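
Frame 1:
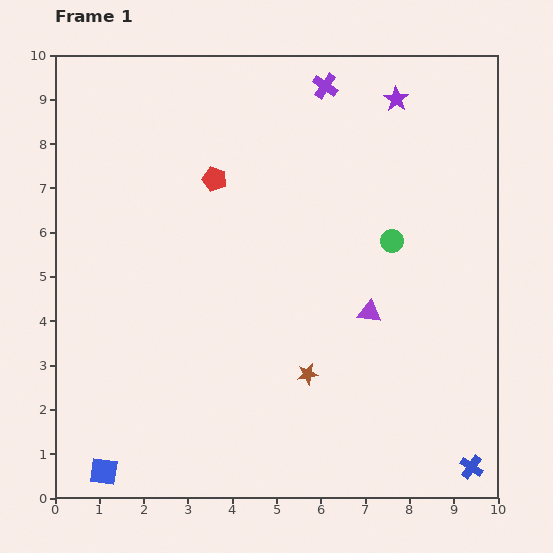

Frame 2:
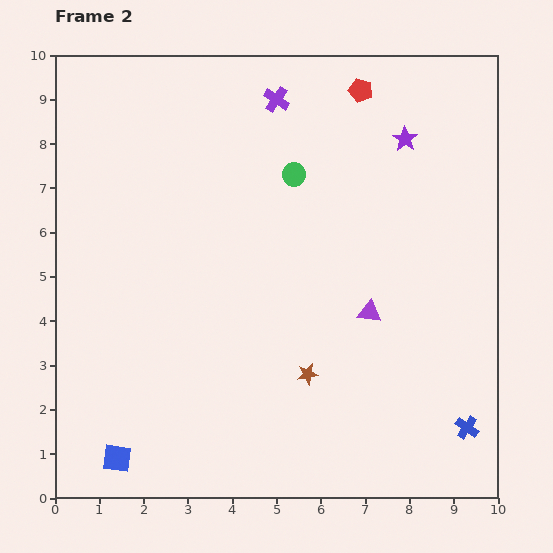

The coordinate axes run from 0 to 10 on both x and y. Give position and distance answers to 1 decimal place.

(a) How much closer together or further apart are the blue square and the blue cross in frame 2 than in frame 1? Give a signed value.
-0.4

Distance in frame 1: 8.3. Distance in frame 2: 7.9.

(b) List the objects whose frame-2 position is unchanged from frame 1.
the purple triangle, the brown star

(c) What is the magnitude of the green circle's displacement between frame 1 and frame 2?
2.7

The green circle moved from (7.6, 5.8) to (5.4, 7.3), a distance of √(2.2² + 1.5²) ≈ 2.7.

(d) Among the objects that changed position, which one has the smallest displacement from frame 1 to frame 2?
the blue square

(moved 0.4)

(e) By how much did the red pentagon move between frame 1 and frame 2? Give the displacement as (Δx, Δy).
(3.3, 2.0)

The red pentagon was at (3.6, 7.2) in frame 1 and (6.9, 9.2) in frame 2.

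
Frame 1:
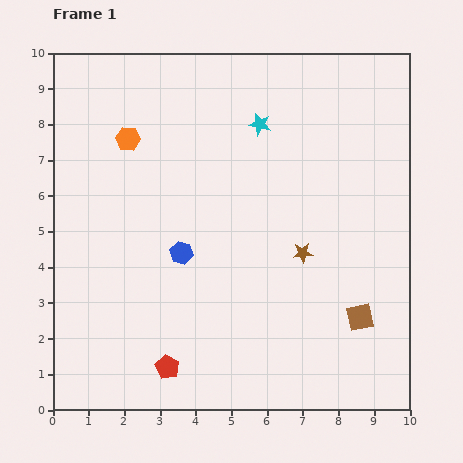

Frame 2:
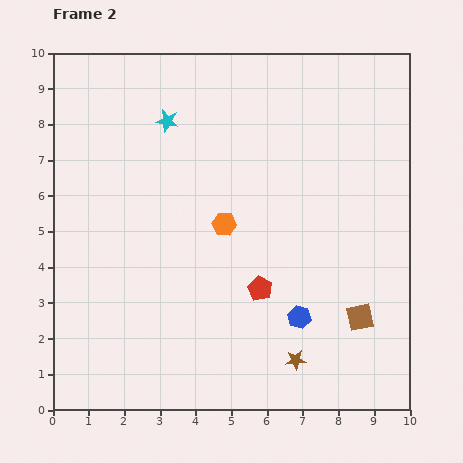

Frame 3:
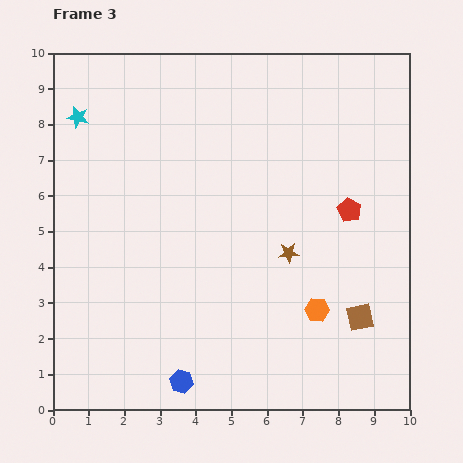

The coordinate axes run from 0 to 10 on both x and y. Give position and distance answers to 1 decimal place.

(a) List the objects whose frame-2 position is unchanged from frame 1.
the brown square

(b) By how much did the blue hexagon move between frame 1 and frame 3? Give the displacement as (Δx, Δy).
(0.0, -3.6)

The blue hexagon was at (3.6, 4.4) in frame 1 and (3.6, 0.8) in frame 3.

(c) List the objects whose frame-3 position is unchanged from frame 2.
the brown square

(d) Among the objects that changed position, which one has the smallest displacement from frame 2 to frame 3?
the cyan star

(moved 2.5)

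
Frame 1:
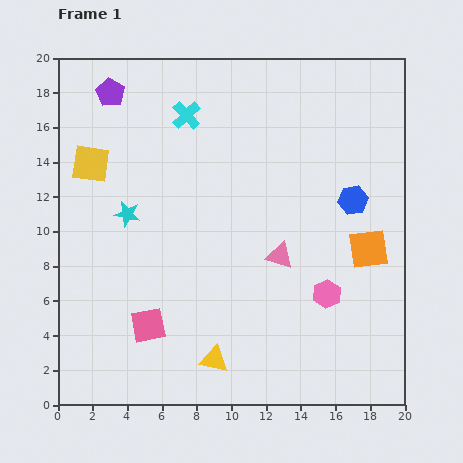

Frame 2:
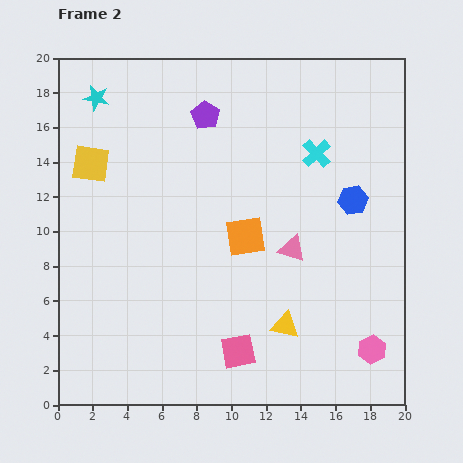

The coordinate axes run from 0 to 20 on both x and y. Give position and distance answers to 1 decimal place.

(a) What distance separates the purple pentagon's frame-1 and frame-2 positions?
5.7

The purple pentagon moved from (3.0, 18.0) to (8.5, 16.7), a distance of √(5.5² + 1.3²) ≈ 5.7.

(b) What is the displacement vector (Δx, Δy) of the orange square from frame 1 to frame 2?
(-7.1, 0.7)

The orange square was at (17.9, 9.0) in frame 1 and (10.8, 9.7) in frame 2.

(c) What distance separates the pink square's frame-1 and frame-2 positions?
5.4

The pink square moved from (5.2, 4.6) to (10.4, 3.1), a distance of √(5.2² + 1.5²) ≈ 5.4.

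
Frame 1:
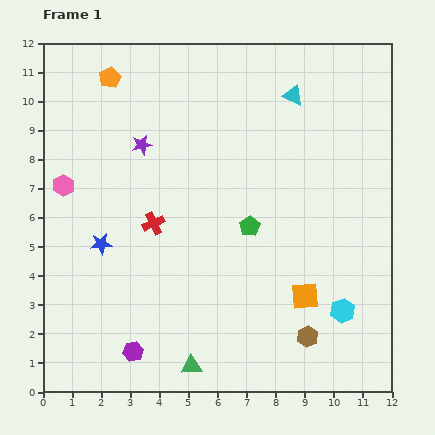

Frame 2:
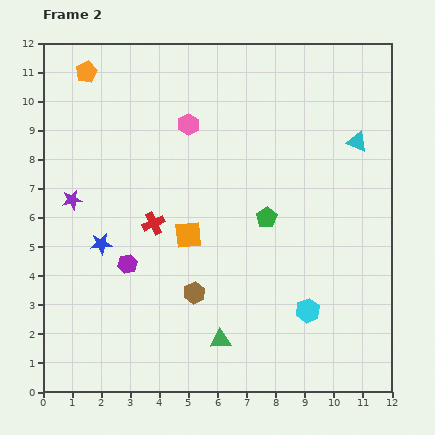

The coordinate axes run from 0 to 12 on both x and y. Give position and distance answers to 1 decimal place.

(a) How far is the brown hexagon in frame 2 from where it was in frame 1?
4.2

The brown hexagon moved from (9.1, 1.9) to (5.2, 3.4), a distance of √(3.9² + 1.5²) ≈ 4.2.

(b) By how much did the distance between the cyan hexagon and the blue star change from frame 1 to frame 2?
-1.1

Distance in frame 1: 8.6. Distance in frame 2: 7.5.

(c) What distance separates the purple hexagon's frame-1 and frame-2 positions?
3.0

The purple hexagon moved from (3.1, 1.4) to (2.9, 4.4), a distance of √(0.2² + 3.0²) ≈ 3.0.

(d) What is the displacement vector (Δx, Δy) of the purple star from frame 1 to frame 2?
(-2.4, -1.9)

The purple star was at (3.4, 8.5) in frame 1 and (1.0, 6.6) in frame 2.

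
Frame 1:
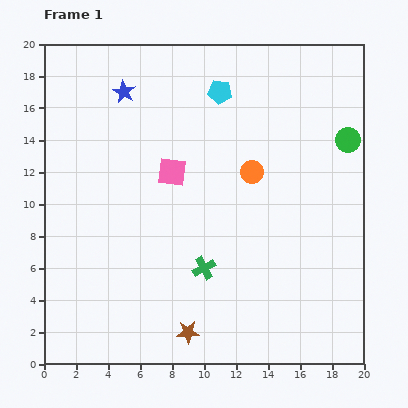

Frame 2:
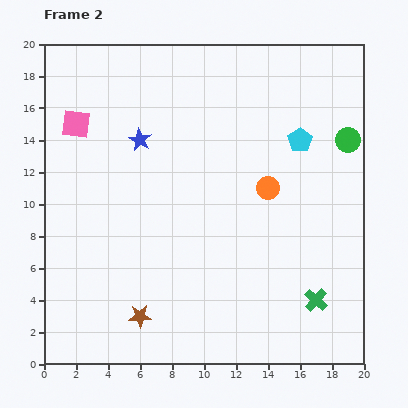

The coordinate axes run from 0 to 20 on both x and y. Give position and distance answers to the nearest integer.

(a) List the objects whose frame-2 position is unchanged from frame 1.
the green circle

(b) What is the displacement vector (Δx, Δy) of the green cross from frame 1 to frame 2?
(7, -2)

The green cross was at (10, 6) in frame 1 and (17, 4) in frame 2.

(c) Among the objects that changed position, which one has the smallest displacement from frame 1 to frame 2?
the orange circle

(moved 1)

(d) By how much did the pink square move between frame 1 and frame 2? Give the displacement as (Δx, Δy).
(-6, 3)

The pink square was at (8, 12) in frame 1 and (2, 15) in frame 2.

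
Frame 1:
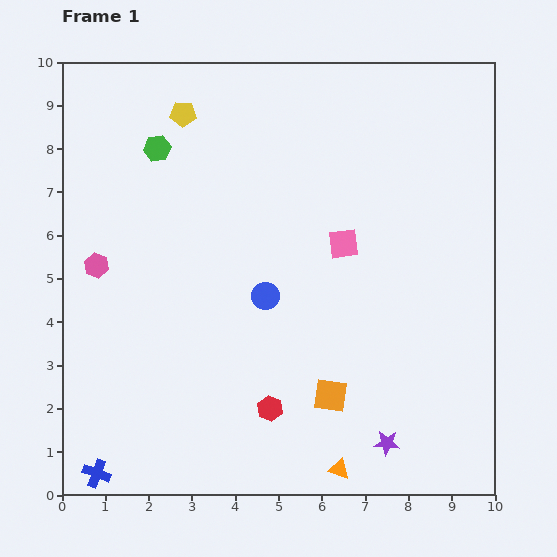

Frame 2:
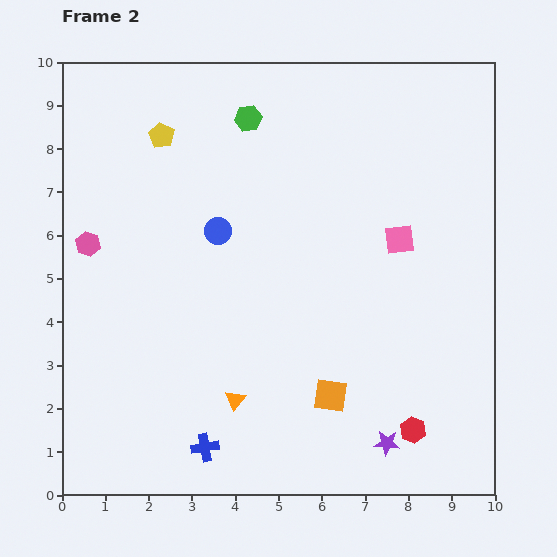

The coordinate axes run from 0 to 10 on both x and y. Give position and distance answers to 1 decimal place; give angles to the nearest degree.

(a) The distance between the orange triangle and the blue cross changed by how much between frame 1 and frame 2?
-4.3

Distance in frame 1: 5.6. Distance in frame 2: 1.3.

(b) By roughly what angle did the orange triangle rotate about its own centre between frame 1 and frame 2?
50° clockwise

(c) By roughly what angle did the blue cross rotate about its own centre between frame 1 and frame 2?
30° counter-clockwise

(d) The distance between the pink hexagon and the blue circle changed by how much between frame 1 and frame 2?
-1.0

Distance in frame 1: 4.0. Distance in frame 2: 3.0.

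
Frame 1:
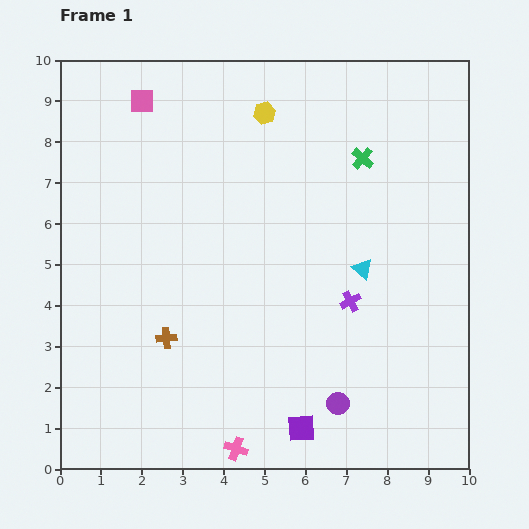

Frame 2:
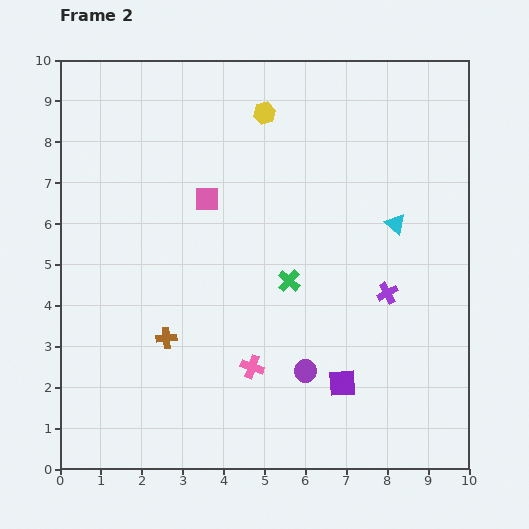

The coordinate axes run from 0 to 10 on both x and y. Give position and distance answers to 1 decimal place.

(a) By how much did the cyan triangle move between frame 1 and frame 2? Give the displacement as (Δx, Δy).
(0.8, 1.1)

The cyan triangle was at (7.4, 4.9) in frame 1 and (8.2, 6.0) in frame 2.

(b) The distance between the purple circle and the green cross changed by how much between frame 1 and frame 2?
-3.8

Distance in frame 1: 6.0. Distance in frame 2: 2.2.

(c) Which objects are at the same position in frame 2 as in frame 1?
the brown cross, the yellow hexagon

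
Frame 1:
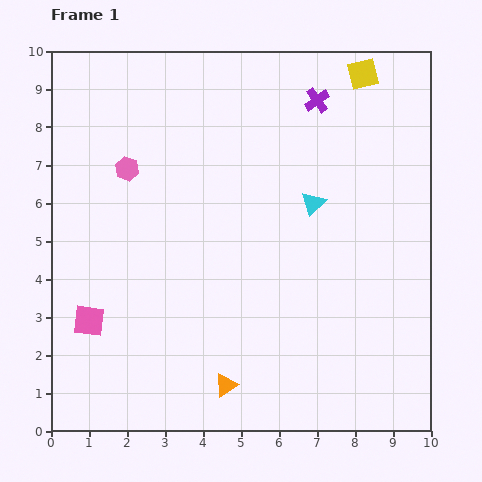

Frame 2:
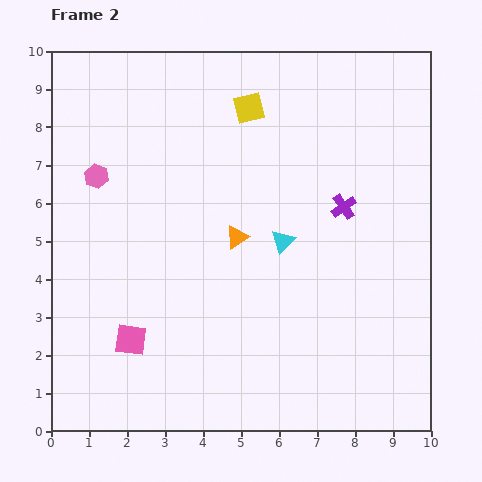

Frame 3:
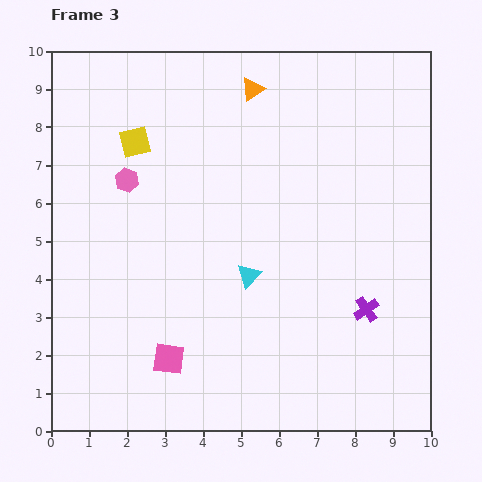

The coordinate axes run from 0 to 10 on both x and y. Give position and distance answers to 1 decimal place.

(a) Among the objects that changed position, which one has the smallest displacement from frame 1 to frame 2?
the pink hexagon

(moved 0.8)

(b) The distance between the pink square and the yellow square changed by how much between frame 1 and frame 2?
-2.9

Distance in frame 1: 9.7. Distance in frame 2: 6.8.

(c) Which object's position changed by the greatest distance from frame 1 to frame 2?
the orange triangle

(moved 3.9; next 3.1)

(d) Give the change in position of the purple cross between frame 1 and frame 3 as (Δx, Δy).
(1.3, -5.5)

The purple cross was at (7.0, 8.7) in frame 1 and (8.3, 3.2) in frame 3.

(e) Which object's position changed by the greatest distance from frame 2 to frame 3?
the orange triangle

(moved 3.9; next 3.1)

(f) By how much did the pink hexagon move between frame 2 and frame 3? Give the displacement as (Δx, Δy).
(0.8, -0.1)

The pink hexagon was at (1.2, 6.7) in frame 2 and (2.0, 6.6) in frame 3.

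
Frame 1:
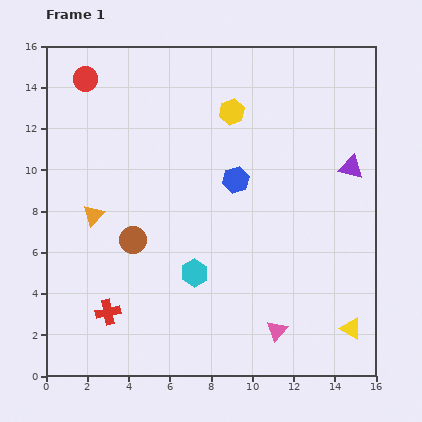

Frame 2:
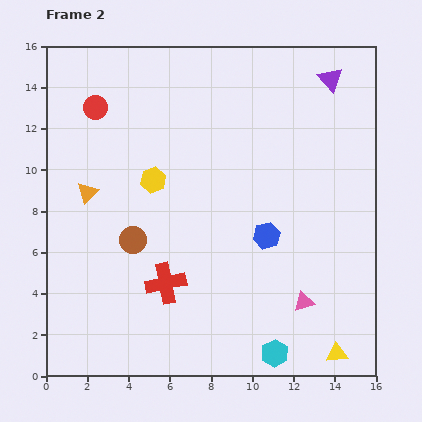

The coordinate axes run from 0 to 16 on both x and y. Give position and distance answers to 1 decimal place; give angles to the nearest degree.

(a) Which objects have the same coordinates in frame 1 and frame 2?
the brown circle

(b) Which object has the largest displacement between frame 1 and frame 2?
the cyan hexagon

(moved 5.5; next 5.0)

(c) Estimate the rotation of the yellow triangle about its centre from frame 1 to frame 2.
36° counter-clockwise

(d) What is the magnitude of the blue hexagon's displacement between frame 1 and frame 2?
3.1

The blue hexagon moved from (9.2, 9.5) to (10.7, 6.8), a distance of √(1.5² + 2.7²) ≈ 3.1.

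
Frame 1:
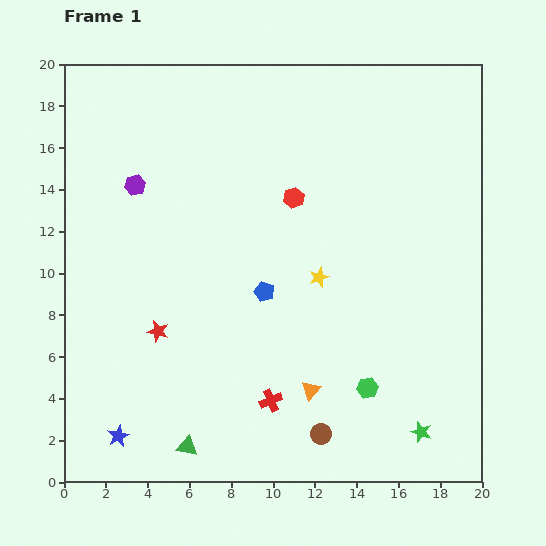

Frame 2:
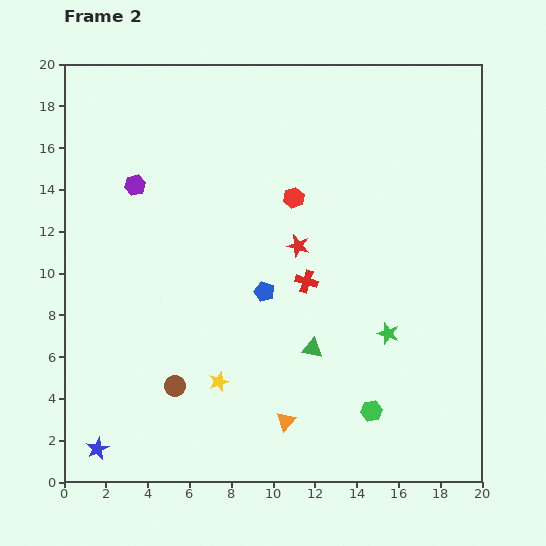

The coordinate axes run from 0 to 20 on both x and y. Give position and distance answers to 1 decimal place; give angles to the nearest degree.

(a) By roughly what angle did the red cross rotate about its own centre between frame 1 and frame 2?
38° clockwise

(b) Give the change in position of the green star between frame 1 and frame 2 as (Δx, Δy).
(-1.6, 4.7)

The green star was at (17.1, 2.4) in frame 1 and (15.5, 7.1) in frame 2.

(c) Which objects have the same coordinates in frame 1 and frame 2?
the red hexagon, the purple hexagon, the blue pentagon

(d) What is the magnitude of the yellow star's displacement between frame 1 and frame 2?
6.9

The yellow star moved from (12.2, 9.8) to (7.4, 4.8), a distance of √(4.8² + 5.0²) ≈ 6.9.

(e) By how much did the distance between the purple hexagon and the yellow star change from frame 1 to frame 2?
+0.4

Distance in frame 1: 9.8. Distance in frame 2: 10.2.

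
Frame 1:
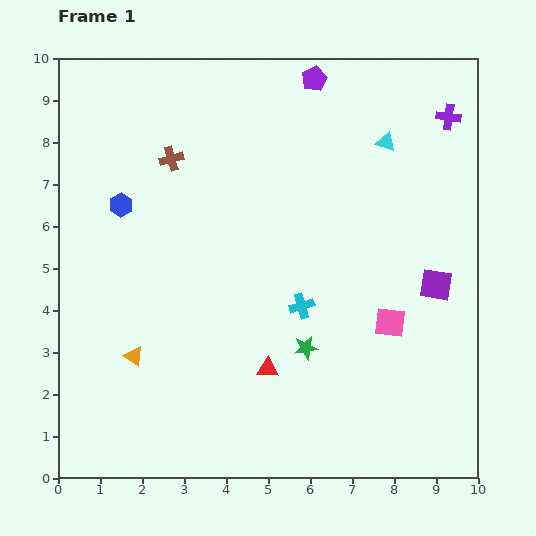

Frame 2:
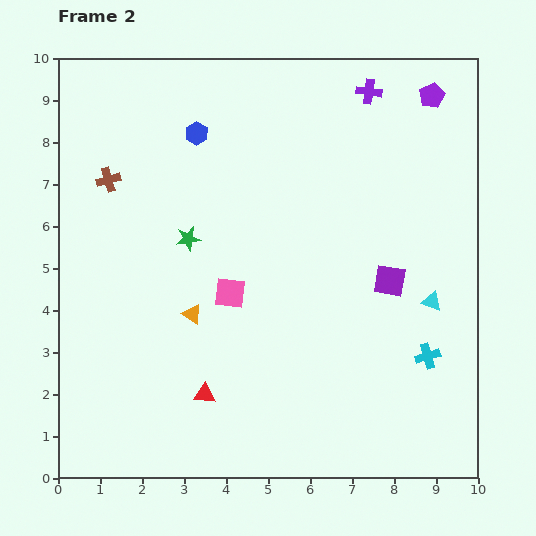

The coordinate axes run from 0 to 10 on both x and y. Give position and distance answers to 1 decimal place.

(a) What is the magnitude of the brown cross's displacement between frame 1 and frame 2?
1.6

The brown cross moved from (2.7, 7.6) to (1.2, 7.1), a distance of √(1.5² + 0.5²) ≈ 1.6.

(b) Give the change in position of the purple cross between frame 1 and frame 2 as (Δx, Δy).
(-1.9, 0.6)

The purple cross was at (9.3, 8.6) in frame 1 and (7.4, 9.2) in frame 2.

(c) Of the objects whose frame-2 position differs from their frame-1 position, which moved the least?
the purple square

(moved 1.1)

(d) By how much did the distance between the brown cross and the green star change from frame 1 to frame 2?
-3.1

Distance in frame 1: 5.5. Distance in frame 2: 2.4.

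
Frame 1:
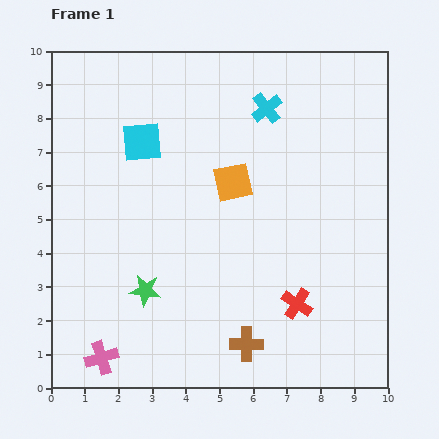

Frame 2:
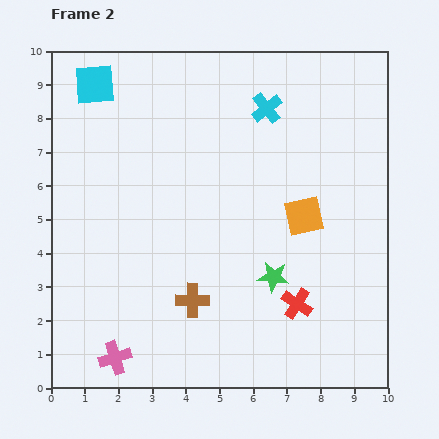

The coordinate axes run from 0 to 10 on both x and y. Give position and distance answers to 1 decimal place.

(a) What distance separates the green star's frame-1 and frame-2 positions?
3.8

The green star moved from (2.8, 2.9) to (6.6, 3.3), a distance of √(3.8² + 0.4²) ≈ 3.8.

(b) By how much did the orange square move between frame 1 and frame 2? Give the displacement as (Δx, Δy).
(2.1, -1.0)

The orange square was at (5.4, 6.1) in frame 1 and (7.5, 5.1) in frame 2.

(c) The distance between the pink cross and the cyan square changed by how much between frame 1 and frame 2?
+1.6

Distance in frame 1: 6.5. Distance in frame 2: 8.1.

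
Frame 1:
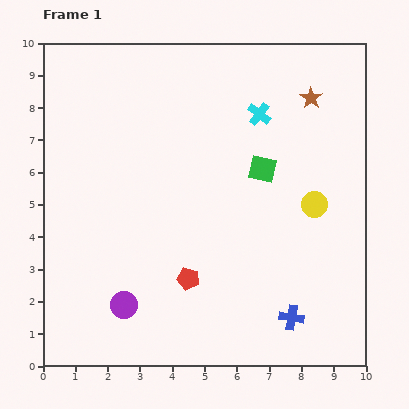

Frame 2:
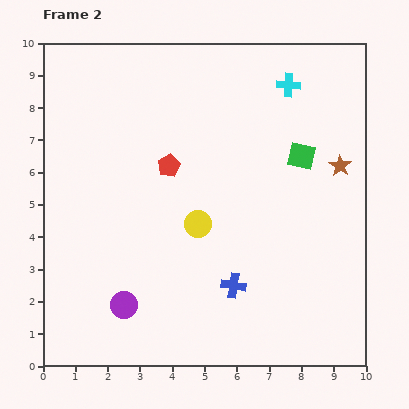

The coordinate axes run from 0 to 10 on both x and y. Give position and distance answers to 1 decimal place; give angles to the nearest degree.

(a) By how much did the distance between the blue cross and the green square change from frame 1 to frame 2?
-0.2

Distance in frame 1: 4.7. Distance in frame 2: 4.5.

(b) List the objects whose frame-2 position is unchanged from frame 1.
the purple circle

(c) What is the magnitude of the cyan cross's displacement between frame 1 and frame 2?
1.3

The cyan cross moved from (6.7, 7.8) to (7.6, 8.7), a distance of √(0.9² + 0.9²) ≈ 1.3.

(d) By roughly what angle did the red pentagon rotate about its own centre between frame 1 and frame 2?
30° clockwise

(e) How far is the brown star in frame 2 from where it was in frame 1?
2.3

The brown star moved from (8.3, 8.3) to (9.2, 6.2), a distance of √(0.9² + 2.1²) ≈ 2.3.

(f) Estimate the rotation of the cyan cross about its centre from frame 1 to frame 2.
34° counter-clockwise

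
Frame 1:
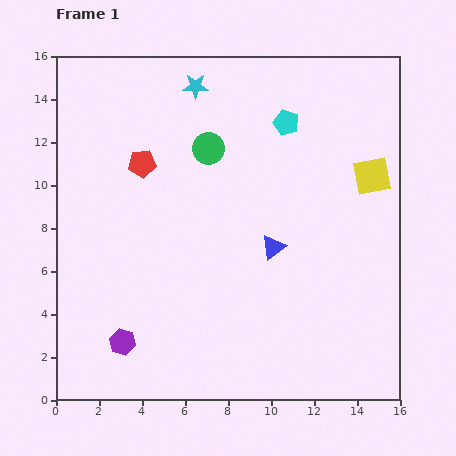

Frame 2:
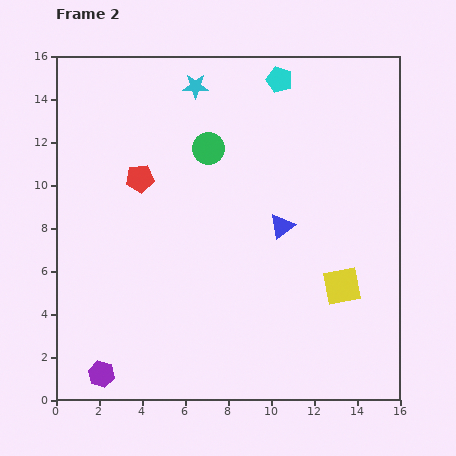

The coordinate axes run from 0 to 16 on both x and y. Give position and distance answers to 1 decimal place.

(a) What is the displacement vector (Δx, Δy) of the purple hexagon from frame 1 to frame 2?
(-1.0, -1.5)

The purple hexagon was at (3.1, 2.7) in frame 1 and (2.1, 1.2) in frame 2.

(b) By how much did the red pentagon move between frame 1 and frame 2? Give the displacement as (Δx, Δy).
(-0.1, -0.7)

The red pentagon was at (4.0, 11.0) in frame 1 and (3.9, 10.3) in frame 2.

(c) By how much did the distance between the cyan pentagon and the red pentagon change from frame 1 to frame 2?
+1.0

Distance in frame 1: 7.0. Distance in frame 2: 8.0.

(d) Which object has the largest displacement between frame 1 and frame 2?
the yellow square

(moved 5.3; next 2.0)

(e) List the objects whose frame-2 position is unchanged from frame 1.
the green circle, the cyan star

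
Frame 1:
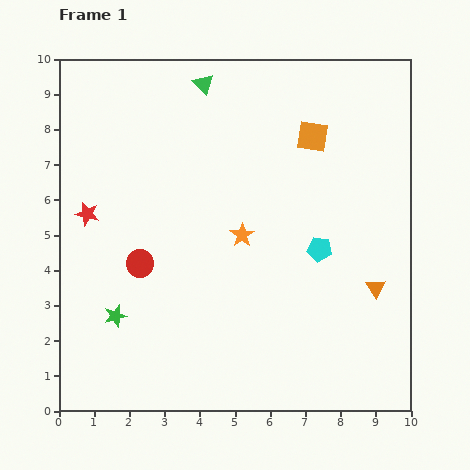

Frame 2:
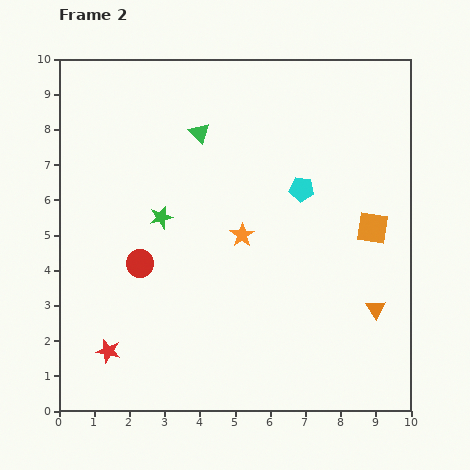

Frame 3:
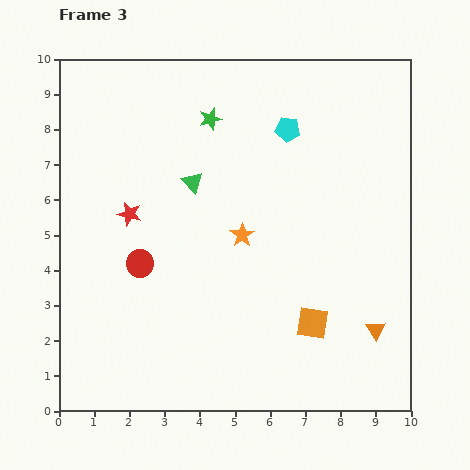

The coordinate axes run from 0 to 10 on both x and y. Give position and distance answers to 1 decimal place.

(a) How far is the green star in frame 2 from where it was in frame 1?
3.1

The green star moved from (1.6, 2.7) to (2.9, 5.5), a distance of √(1.3² + 2.8²) ≈ 3.1.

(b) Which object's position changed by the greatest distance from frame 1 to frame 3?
the green star

(moved 6.2; next 5.3)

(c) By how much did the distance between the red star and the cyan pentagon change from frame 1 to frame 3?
-1.6

Distance in frame 1: 6.7. Distance in frame 3: 5.1.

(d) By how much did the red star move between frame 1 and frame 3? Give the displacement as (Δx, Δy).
(1.2, 0.0)

The red star was at (0.8, 5.6) in frame 1 and (2.0, 5.6) in frame 3.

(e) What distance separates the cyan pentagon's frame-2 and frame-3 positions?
1.7

The cyan pentagon moved from (6.9, 6.3) to (6.5, 8.0), a distance of √(0.4² + 1.7²) ≈ 1.7.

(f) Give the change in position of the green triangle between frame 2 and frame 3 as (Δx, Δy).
(-0.2, -1.4)

The green triangle was at (4.0, 7.9) in frame 2 and (3.8, 6.5) in frame 3.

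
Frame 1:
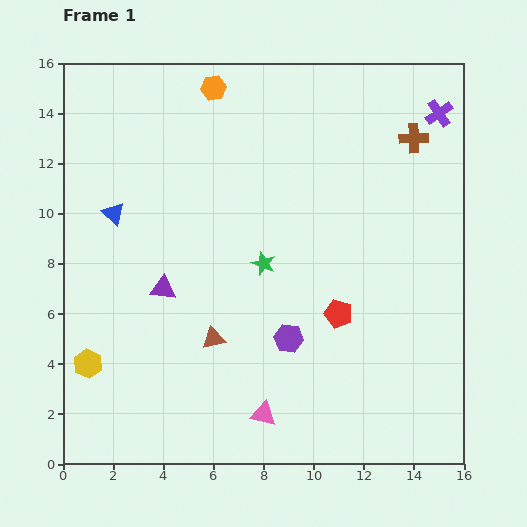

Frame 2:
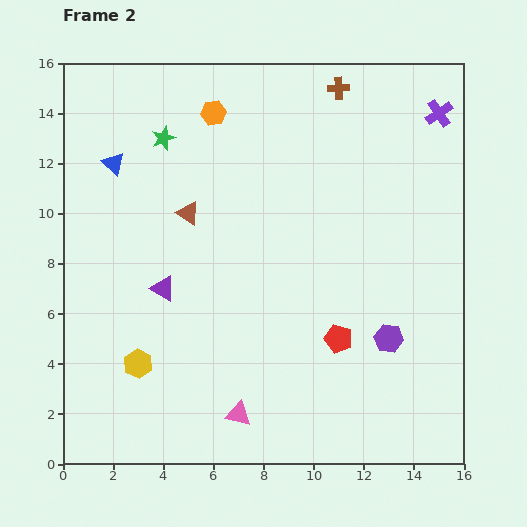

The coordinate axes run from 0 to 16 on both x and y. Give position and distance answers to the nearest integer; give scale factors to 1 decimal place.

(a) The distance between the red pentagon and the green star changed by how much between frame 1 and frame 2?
+7

Distance in frame 1: 4. Distance in frame 2: 11.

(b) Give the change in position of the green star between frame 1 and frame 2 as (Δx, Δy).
(-4, 5)

The green star was at (8, 8) in frame 1 and (4, 13) in frame 2.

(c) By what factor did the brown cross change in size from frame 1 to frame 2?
0.7×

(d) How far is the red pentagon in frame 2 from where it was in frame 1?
1

The red pentagon moved from (11, 6) to (11, 5), a distance of √(0² + 1²) ≈ 1.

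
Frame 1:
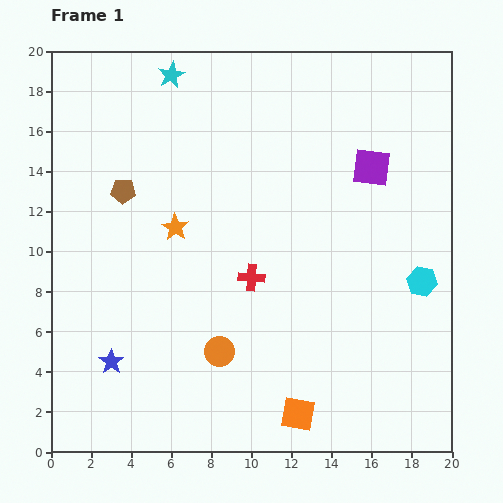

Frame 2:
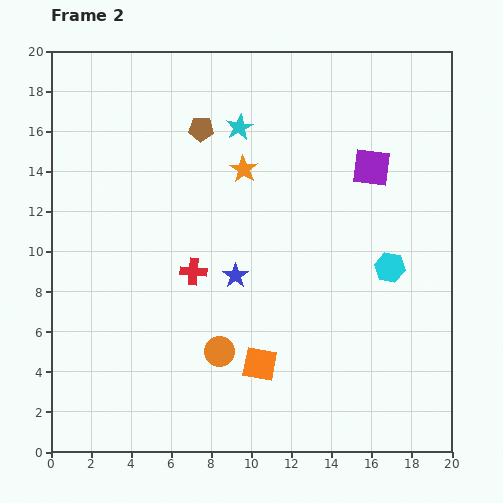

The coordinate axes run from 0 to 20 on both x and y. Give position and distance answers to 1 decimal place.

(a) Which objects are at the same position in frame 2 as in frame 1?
the purple square, the orange circle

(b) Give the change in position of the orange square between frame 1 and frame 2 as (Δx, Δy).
(-1.9, 2.5)

The orange square was at (12.3, 1.9) in frame 1 and (10.4, 4.4) in frame 2.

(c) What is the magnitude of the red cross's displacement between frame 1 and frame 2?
2.9

The red cross moved from (10.0, 8.7) to (7.1, 9.0), a distance of √(2.9² + 0.3²) ≈ 2.9.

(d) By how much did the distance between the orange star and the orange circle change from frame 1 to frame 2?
+2.6

Distance in frame 1: 6.6. Distance in frame 2: 9.2.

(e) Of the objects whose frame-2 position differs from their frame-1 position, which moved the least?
the cyan hexagon

(moved 1.7)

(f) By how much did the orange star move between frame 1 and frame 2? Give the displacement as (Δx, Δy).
(3.4, 2.9)

The orange star was at (6.2, 11.2) in frame 1 and (9.6, 14.1) in frame 2.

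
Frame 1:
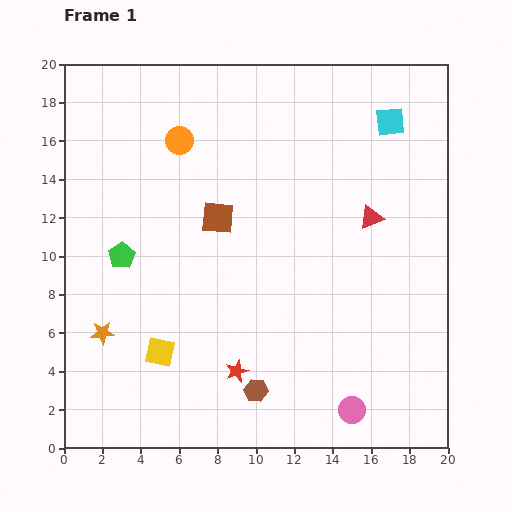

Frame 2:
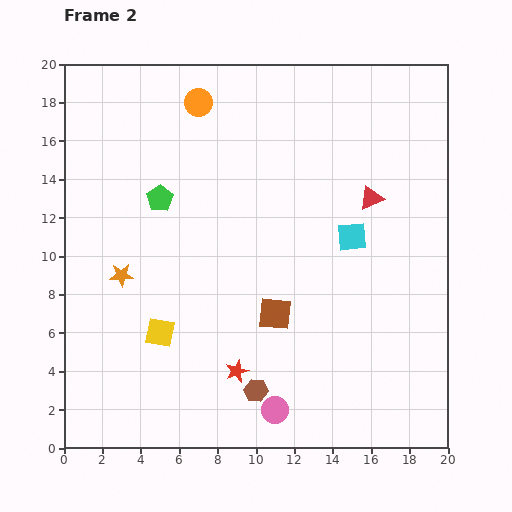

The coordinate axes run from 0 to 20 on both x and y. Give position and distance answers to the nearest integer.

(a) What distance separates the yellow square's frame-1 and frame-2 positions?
1

The yellow square moved from (5, 5) to (5, 6), a distance of √(0² + 1²) ≈ 1.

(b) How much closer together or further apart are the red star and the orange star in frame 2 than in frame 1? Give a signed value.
+1

Distance in frame 1: 7. Distance in frame 2: 8.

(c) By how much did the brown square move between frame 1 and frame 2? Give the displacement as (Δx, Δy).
(3, -5)

The brown square was at (8, 12) in frame 1 and (11, 7) in frame 2.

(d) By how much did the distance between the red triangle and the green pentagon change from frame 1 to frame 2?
-2

Distance in frame 1: 13. Distance in frame 2: 11.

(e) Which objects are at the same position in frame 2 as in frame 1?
the red star, the brown hexagon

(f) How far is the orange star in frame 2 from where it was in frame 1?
3

The orange star moved from (2, 6) to (3, 9), a distance of √(1² + 3²) ≈ 3.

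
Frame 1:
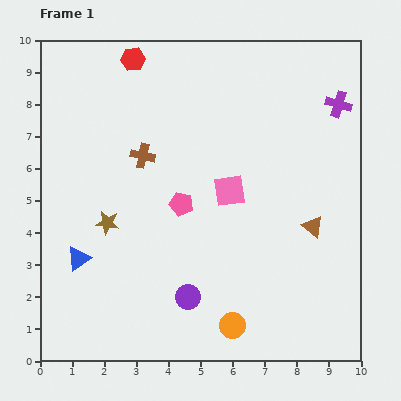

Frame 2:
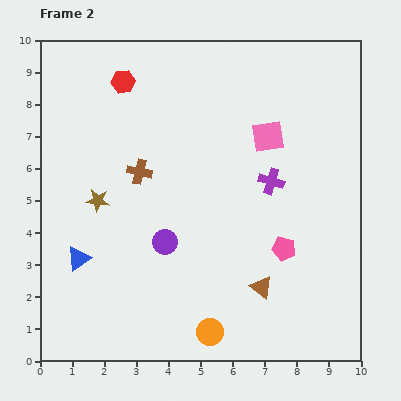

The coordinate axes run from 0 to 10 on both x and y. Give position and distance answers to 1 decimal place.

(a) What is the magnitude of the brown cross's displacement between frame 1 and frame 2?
0.5

The brown cross moved from (3.2, 6.4) to (3.1, 5.9), a distance of √(0.1² + 0.5²) ≈ 0.5.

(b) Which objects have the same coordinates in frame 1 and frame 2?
the blue triangle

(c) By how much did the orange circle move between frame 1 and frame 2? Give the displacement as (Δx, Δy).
(-0.7, -0.2)

The orange circle was at (6.0, 1.1) in frame 1 and (5.3, 0.9) in frame 2.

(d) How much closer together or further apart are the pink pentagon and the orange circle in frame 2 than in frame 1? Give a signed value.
-0.6

Distance in frame 1: 4.1. Distance in frame 2: 3.5.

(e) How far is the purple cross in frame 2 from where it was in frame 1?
3.2

The purple cross moved from (9.3, 8.0) to (7.2, 5.6), a distance of √(2.1² + 2.4²) ≈ 3.2.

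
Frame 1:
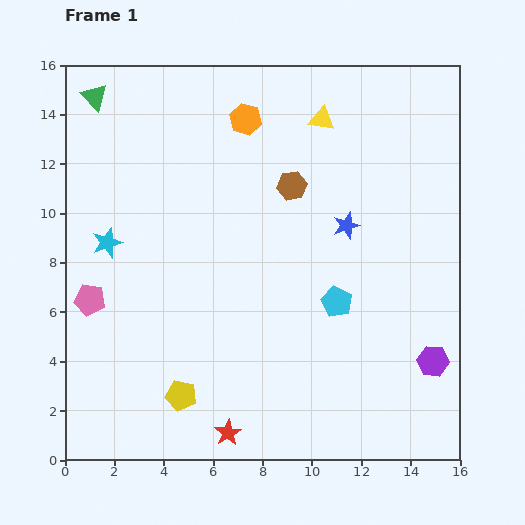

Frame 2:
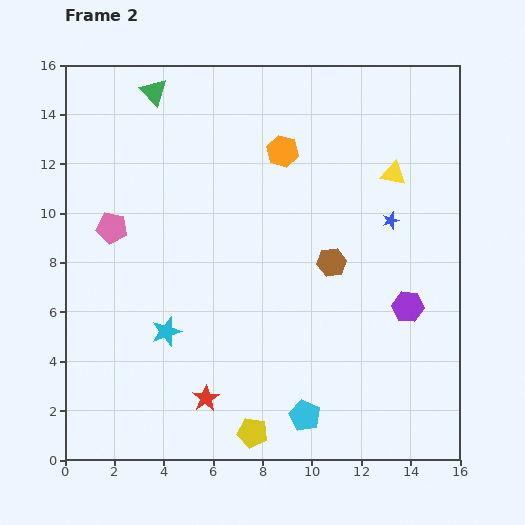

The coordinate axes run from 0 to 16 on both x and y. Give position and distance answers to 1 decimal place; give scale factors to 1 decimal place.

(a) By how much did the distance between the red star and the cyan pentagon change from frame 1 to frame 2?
-2.8

Distance in frame 1: 6.9. Distance in frame 2: 4.1.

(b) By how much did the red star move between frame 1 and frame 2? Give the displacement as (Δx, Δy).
(-0.9, 1.4)

The red star was at (6.6, 1.1) in frame 1 and (5.7, 2.5) in frame 2.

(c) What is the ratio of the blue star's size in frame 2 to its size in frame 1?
0.6×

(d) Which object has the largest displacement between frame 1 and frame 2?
the cyan pentagon

(moved 4.8; next 4.3)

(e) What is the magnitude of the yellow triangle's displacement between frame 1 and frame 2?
3.6

The yellow triangle moved from (10.4, 13.8) to (13.3, 11.6), a distance of √(2.9² + 2.2²) ≈ 3.6.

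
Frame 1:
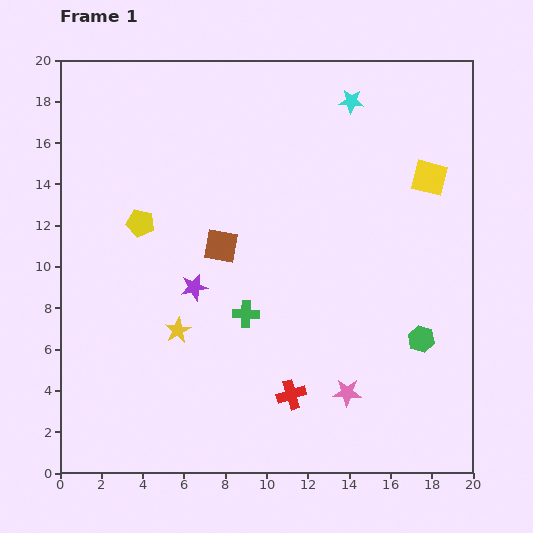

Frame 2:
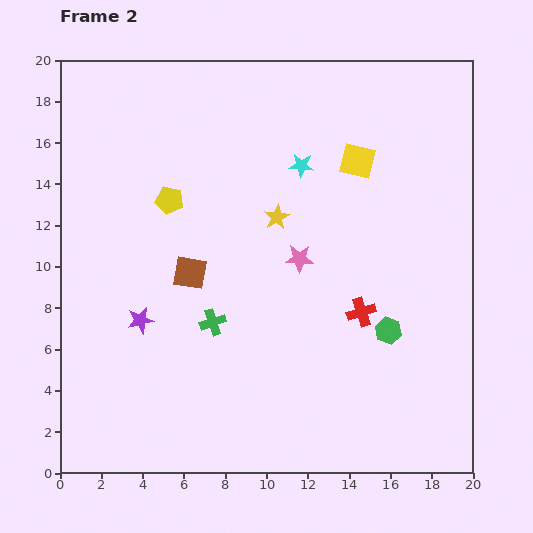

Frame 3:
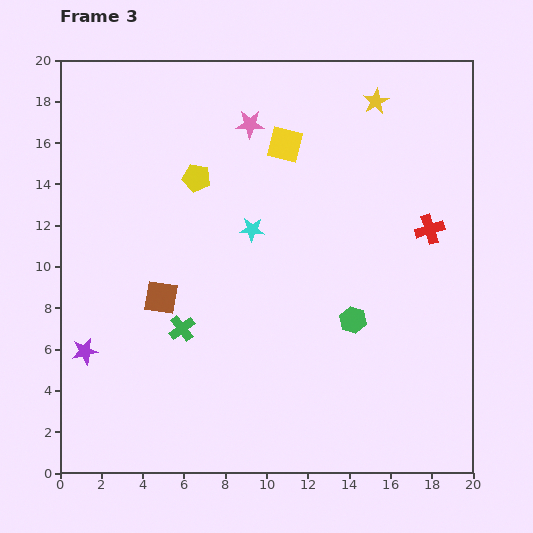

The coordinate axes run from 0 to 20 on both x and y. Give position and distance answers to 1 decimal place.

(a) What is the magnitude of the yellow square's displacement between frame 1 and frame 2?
3.6

The yellow square moved from (17.9, 14.3) to (14.4, 15.1), a distance of √(3.5² + 0.8²) ≈ 3.6.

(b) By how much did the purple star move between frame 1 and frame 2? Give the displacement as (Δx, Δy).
(-2.6, -1.6)

The purple star was at (6.5, 9.0) in frame 1 and (3.9, 7.4) in frame 2.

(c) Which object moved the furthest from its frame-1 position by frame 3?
the yellow star

(moved 14.7; next 13.8)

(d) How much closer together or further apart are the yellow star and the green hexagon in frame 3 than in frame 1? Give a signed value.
-1.1

Distance in frame 1: 11.8. Distance in frame 3: 10.7.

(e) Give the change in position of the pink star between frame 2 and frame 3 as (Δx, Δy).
(-2.4, 6.5)

The pink star was at (11.6, 10.4) in frame 2 and (9.2, 16.9) in frame 3.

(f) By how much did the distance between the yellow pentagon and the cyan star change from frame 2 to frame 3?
-2.9

Distance in frame 2: 6.6. Distance in frame 3: 3.7.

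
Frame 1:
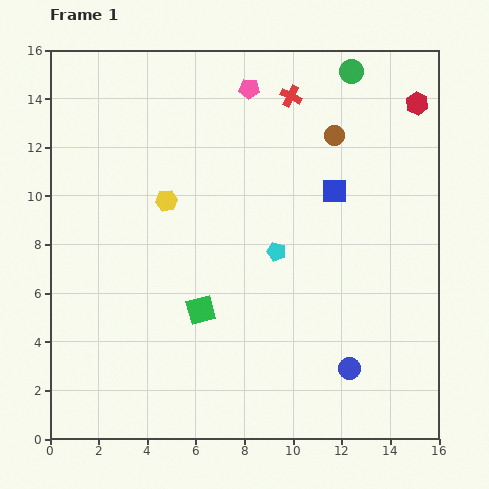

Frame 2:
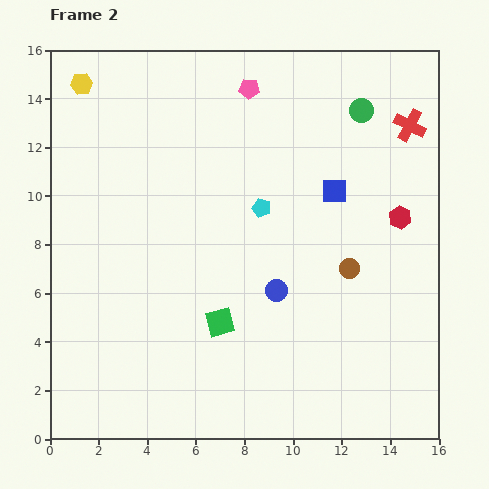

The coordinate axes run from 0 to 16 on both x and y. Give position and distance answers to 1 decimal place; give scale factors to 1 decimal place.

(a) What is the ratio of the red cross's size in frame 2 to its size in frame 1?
1.5×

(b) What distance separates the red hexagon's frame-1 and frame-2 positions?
4.8

The red hexagon moved from (15.1, 13.8) to (14.4, 9.1), a distance of √(0.7² + 4.7²) ≈ 4.8.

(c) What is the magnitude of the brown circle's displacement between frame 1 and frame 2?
5.5

The brown circle moved from (11.7, 12.5) to (12.3, 7.0), a distance of √(0.6² + 5.5²) ≈ 5.5.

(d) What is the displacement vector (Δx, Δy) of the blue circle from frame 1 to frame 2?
(-3.0, 3.2)

The blue circle was at (12.3, 2.9) in frame 1 and (9.3, 6.1) in frame 2.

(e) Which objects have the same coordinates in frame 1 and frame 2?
the pink pentagon, the blue square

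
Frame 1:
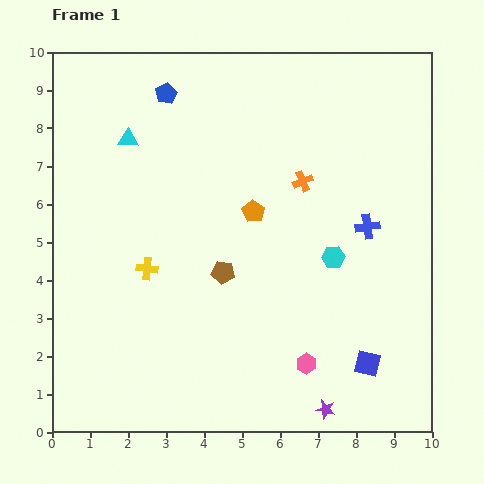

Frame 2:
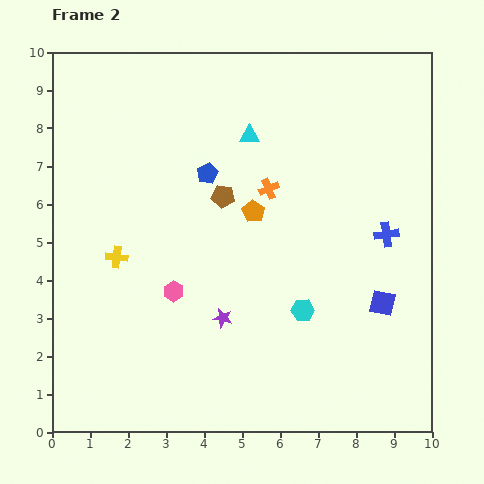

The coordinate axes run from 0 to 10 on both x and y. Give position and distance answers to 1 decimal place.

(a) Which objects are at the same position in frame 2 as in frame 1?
the orange pentagon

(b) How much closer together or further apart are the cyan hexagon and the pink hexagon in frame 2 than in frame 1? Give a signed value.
+0.5

Distance in frame 1: 2.9. Distance in frame 2: 3.4.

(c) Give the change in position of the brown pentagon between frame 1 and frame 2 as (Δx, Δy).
(0.0, 2.0)

The brown pentagon was at (4.5, 4.2) in frame 1 and (4.5, 6.2) in frame 2.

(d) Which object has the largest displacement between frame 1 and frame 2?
the pink hexagon

(moved 4.0; next 3.6)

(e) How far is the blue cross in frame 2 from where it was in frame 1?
0.5

The blue cross moved from (8.3, 5.4) to (8.8, 5.2), a distance of √(0.5² + 0.2²) ≈ 0.5.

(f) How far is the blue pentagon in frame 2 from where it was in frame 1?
2.4

The blue pentagon moved from (3.0, 8.9) to (4.1, 6.8), a distance of √(1.1² + 2.1²) ≈ 2.4.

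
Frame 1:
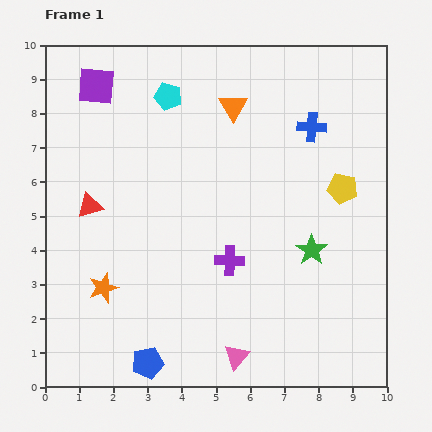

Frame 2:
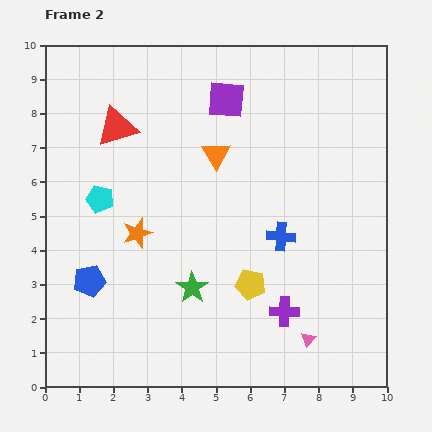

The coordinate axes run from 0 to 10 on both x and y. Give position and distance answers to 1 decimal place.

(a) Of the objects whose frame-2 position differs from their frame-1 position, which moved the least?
the orange triangle

(moved 1.5)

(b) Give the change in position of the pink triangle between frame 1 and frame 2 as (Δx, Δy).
(2.1, 0.5)

The pink triangle was at (5.6, 0.9) in frame 1 and (7.7, 1.4) in frame 2.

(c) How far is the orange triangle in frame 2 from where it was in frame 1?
1.5

The orange triangle moved from (5.5, 8.2) to (5.0, 6.8), a distance of √(0.5² + 1.4²) ≈ 1.5.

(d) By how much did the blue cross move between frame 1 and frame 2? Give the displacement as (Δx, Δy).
(-0.9, -3.2)

The blue cross was at (7.8, 7.6) in frame 1 and (6.9, 4.4) in frame 2.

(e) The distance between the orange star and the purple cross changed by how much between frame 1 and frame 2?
+1.1

Distance in frame 1: 3.8. Distance in frame 2: 4.9.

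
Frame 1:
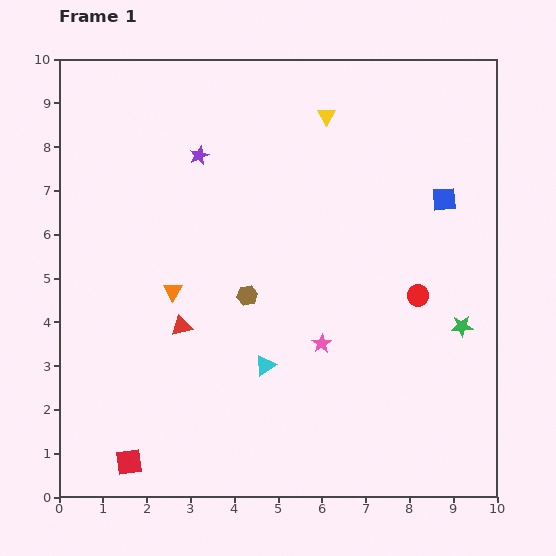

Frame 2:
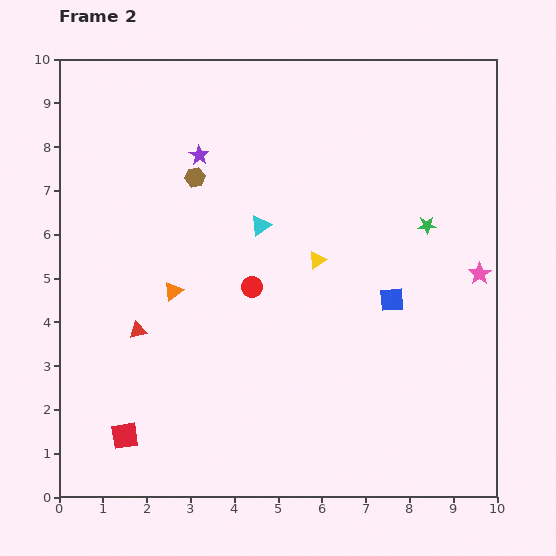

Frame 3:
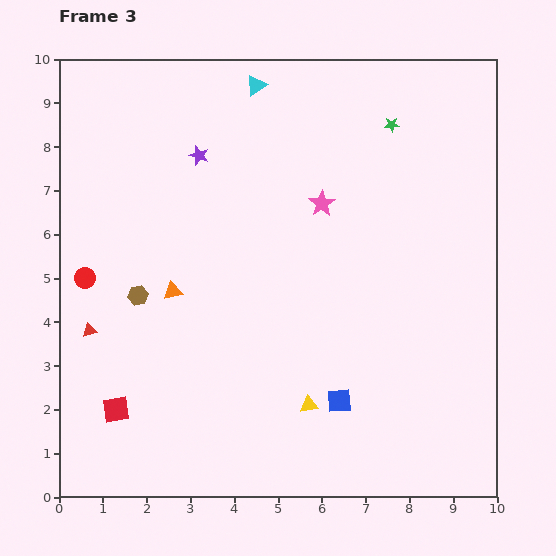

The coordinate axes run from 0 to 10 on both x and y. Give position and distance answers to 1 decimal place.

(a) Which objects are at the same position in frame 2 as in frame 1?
the purple star, the orange triangle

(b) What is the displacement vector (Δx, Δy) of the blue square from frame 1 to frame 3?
(-2.4, -4.6)

The blue square was at (8.8, 6.8) in frame 1 and (6.4, 2.2) in frame 3.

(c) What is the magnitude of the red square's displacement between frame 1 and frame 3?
1.2

The red square moved from (1.6, 0.8) to (1.3, 2.0), a distance of √(0.3² + 1.2²) ≈ 1.2.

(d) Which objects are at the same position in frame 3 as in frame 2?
the purple star, the orange triangle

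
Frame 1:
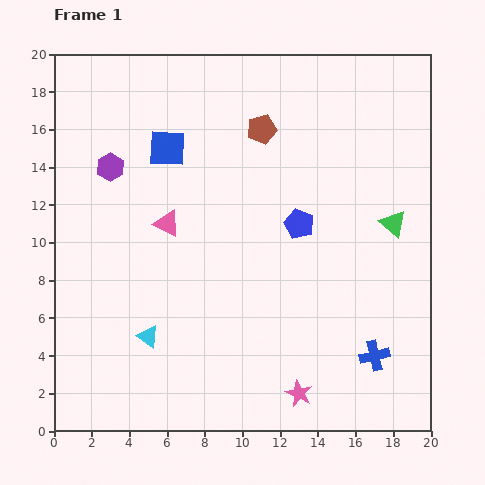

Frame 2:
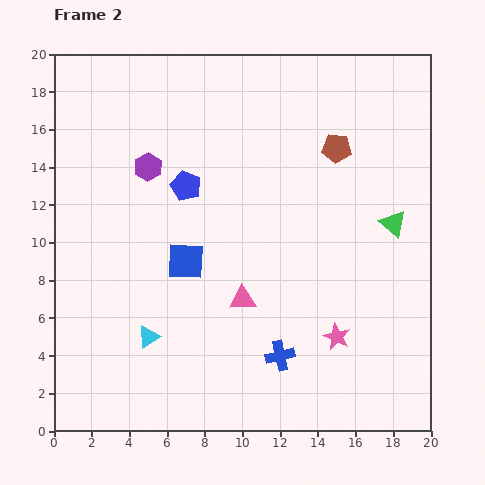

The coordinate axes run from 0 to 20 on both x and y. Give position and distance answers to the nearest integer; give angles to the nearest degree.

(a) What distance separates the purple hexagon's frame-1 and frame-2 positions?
2

The purple hexagon moved from (3, 14) to (5, 14), a distance of √(2² + 0²) ≈ 2.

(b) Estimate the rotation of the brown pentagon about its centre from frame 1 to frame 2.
19° clockwise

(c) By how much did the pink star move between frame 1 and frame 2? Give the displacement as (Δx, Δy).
(2, 3)

The pink star was at (13, 2) in frame 1 and (15, 5) in frame 2.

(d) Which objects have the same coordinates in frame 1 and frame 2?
the green triangle, the cyan triangle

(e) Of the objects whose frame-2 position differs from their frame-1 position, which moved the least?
the purple hexagon

(moved 2)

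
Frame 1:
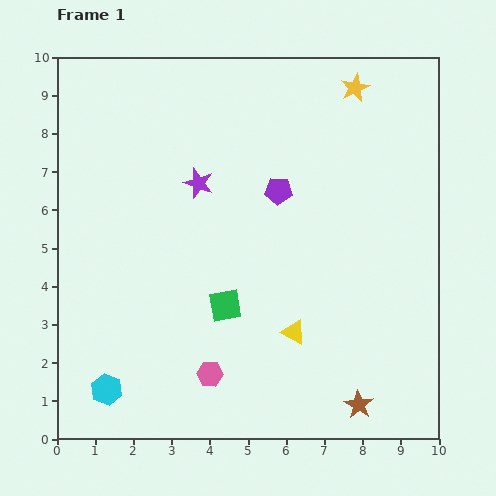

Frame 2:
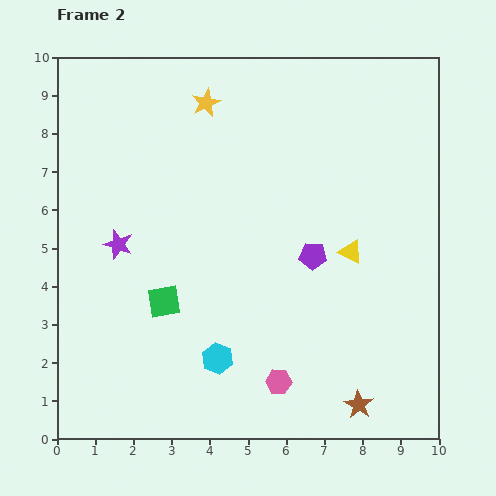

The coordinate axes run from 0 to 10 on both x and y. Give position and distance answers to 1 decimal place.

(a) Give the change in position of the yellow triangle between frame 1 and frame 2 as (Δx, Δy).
(1.5, 2.1)

The yellow triangle was at (6.2, 2.8) in frame 1 and (7.7, 4.9) in frame 2.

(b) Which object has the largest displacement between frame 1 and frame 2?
the yellow star

(moved 3.9; next 3.0)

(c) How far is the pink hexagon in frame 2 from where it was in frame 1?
1.8

The pink hexagon moved from (4.0, 1.7) to (5.8, 1.5), a distance of √(1.8² + 0.2²) ≈ 1.8.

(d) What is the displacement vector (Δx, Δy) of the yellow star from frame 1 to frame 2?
(-3.9, -0.4)

The yellow star was at (7.8, 9.2) in frame 1 and (3.9, 8.8) in frame 2.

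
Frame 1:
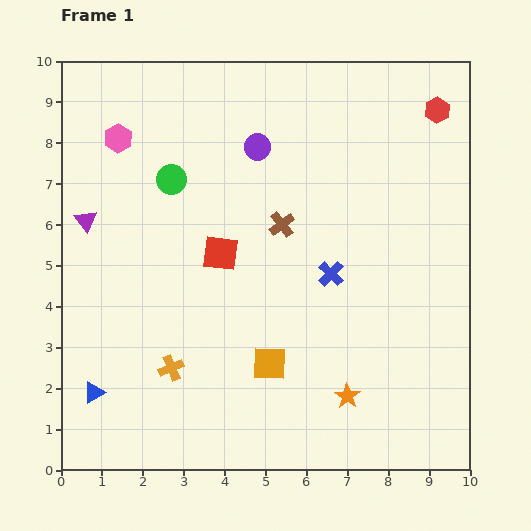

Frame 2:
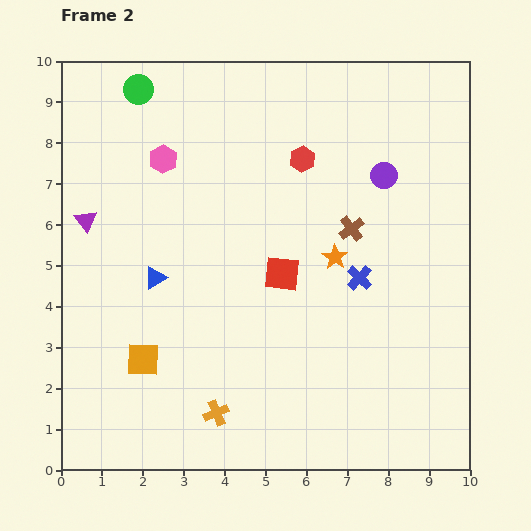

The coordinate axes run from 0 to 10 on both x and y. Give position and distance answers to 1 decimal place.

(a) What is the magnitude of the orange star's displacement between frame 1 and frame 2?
3.4

The orange star moved from (7.0, 1.8) to (6.7, 5.2), a distance of √(0.3² + 3.4²) ≈ 3.4.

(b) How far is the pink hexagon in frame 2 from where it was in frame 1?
1.2

The pink hexagon moved from (1.4, 8.1) to (2.5, 7.6), a distance of √(1.1² + 0.5²) ≈ 1.2.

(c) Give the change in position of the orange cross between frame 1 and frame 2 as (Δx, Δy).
(1.1, -1.1)

The orange cross was at (2.7, 2.5) in frame 1 and (3.8, 1.4) in frame 2.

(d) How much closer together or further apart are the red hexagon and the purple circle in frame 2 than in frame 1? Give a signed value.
-2.5

Distance in frame 1: 4.5. Distance in frame 2: 2.0.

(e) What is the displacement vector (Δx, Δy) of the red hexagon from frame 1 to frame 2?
(-3.3, -1.2)

The red hexagon was at (9.2, 8.8) in frame 1 and (5.9, 7.6) in frame 2.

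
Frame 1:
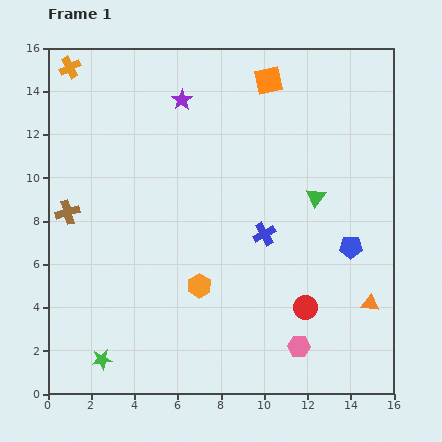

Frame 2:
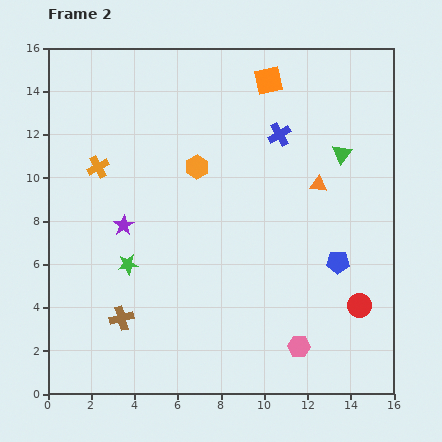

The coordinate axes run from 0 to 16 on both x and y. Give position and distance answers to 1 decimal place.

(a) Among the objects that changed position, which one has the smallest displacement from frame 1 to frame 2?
the blue pentagon

(moved 0.9)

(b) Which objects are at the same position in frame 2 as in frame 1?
the pink hexagon, the orange square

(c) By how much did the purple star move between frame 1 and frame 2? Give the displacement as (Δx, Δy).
(-2.7, -5.8)

The purple star was at (6.2, 13.6) in frame 1 and (3.5, 7.8) in frame 2.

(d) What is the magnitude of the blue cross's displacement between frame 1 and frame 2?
4.7

The blue cross moved from (10.0, 7.4) to (10.7, 12.0), a distance of √(0.7² + 4.6²) ≈ 4.7.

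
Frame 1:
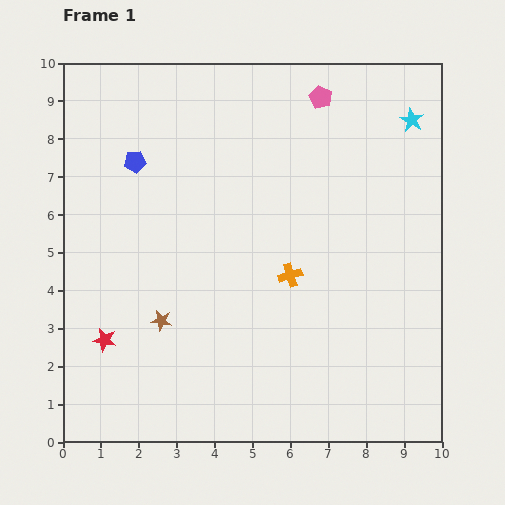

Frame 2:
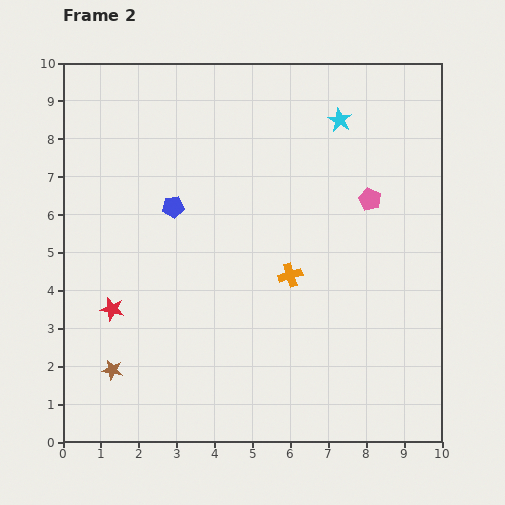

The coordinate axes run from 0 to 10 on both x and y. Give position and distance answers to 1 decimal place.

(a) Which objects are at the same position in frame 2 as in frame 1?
the orange cross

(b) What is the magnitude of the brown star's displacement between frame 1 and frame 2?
1.8

The brown star moved from (2.6, 3.2) to (1.3, 1.9), a distance of √(1.3² + 1.3²) ≈ 1.8.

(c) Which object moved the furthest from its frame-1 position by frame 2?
the pink pentagon

(moved 3.0; next 1.9)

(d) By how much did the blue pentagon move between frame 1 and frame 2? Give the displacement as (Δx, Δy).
(1.0, -1.2)

The blue pentagon was at (1.9, 7.4) in frame 1 and (2.9, 6.2) in frame 2.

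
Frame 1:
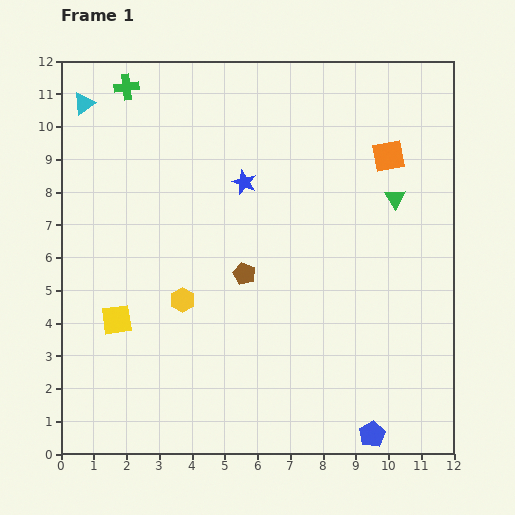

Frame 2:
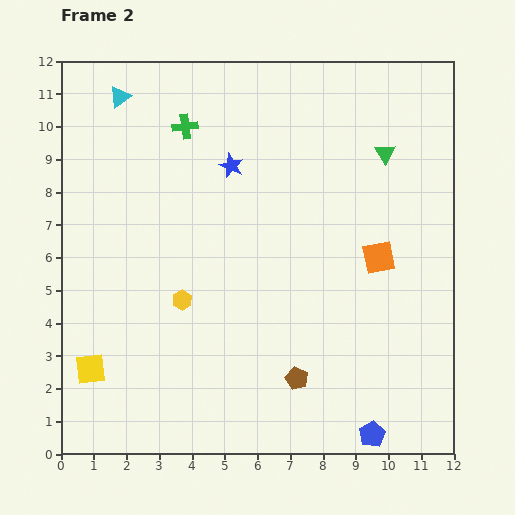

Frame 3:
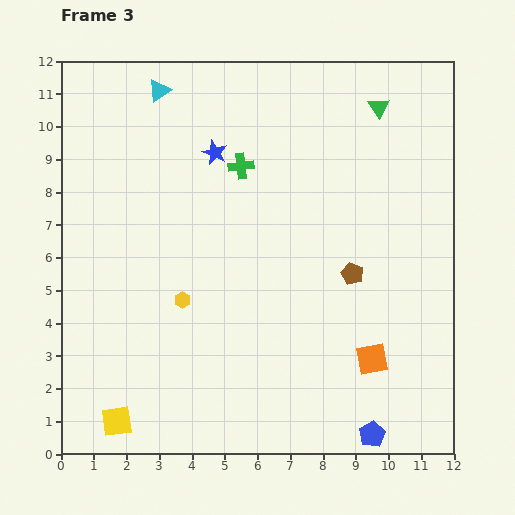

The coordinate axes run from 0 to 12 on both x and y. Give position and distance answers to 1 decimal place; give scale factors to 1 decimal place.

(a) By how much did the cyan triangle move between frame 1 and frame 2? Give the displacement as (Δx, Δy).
(1.1, 0.2)

The cyan triangle was at (0.7, 10.7) in frame 1 and (1.8, 10.9) in frame 2.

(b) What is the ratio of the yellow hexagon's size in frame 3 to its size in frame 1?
0.7×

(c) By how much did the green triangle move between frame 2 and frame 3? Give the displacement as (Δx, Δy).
(-0.2, 1.4)

The green triangle was at (9.9, 9.2) in frame 2 and (9.7, 10.6) in frame 3.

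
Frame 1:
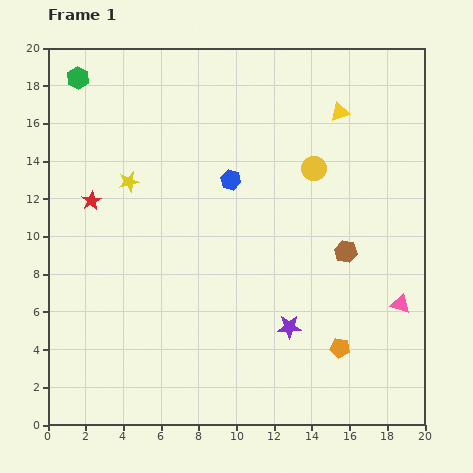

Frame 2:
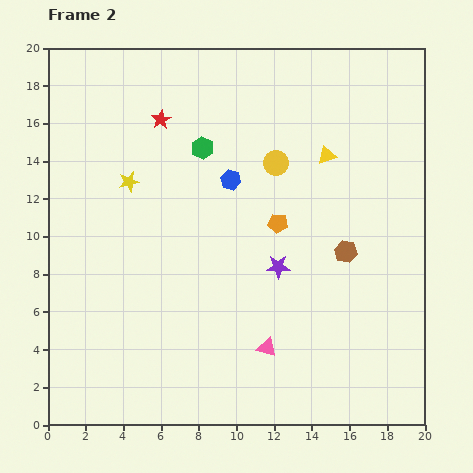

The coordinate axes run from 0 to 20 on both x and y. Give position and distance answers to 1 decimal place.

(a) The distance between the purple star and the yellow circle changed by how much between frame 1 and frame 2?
-3.0

Distance in frame 1: 8.5. Distance in frame 2: 5.5.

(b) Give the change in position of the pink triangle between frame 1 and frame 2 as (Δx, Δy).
(-7.1, -2.3)

The pink triangle was at (18.7, 6.4) in frame 1 and (11.6, 4.1) in frame 2.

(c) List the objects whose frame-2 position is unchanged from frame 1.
the blue hexagon, the brown hexagon, the yellow star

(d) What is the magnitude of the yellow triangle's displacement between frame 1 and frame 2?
2.4

The yellow triangle moved from (15.5, 16.6) to (14.8, 14.3), a distance of √(0.7² + 2.3²) ≈ 2.4.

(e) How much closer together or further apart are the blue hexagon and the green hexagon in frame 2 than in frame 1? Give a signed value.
-7.4

Distance in frame 1: 9.7. Distance in frame 2: 2.3.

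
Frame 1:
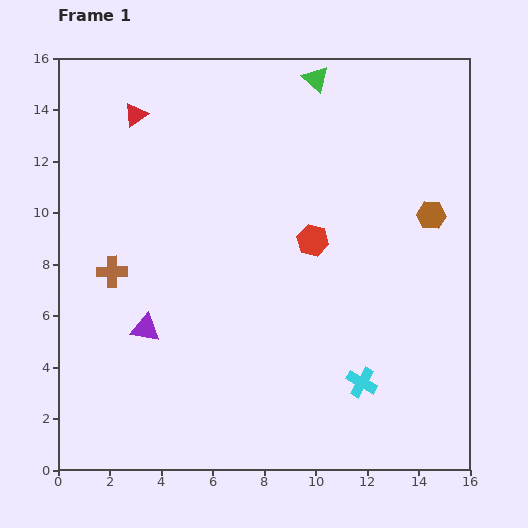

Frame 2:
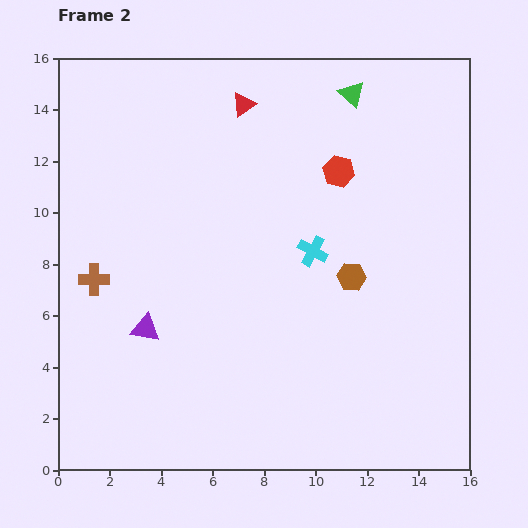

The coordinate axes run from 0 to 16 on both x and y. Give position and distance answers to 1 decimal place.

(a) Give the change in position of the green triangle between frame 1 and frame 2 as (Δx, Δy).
(1.4, -0.6)

The green triangle was at (10.0, 15.2) in frame 1 and (11.4, 14.6) in frame 2.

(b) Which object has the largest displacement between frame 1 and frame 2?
the cyan cross

(moved 5.4; next 4.2)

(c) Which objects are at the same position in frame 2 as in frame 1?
the purple triangle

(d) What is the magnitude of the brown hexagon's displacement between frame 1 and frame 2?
3.9

The brown hexagon moved from (14.5, 9.9) to (11.4, 7.5), a distance of √(3.1² + 2.4²) ≈ 3.9.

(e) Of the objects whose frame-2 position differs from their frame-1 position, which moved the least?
the brown cross

(moved 0.8)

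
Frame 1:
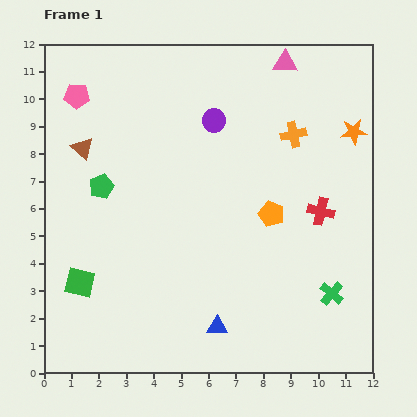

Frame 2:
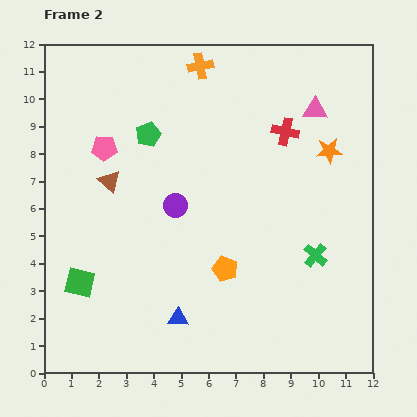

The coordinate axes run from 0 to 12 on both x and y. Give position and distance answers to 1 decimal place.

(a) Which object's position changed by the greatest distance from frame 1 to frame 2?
the orange cross

(moved 4.2; next 3.4)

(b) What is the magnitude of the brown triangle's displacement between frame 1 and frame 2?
1.6

The brown triangle moved from (1.4, 8.2) to (2.4, 7.0), a distance of √(1.0² + 1.2²) ≈ 1.6.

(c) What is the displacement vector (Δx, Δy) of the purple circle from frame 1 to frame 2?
(-1.4, -3.1)

The purple circle was at (6.2, 9.2) in frame 1 and (4.8, 6.1) in frame 2.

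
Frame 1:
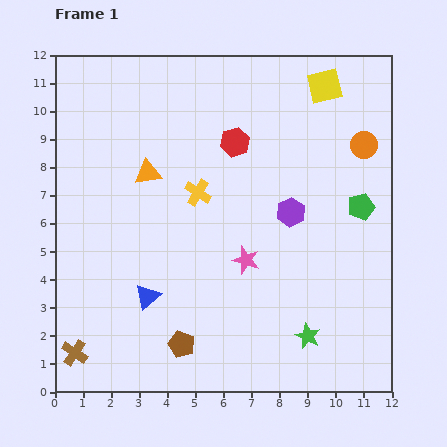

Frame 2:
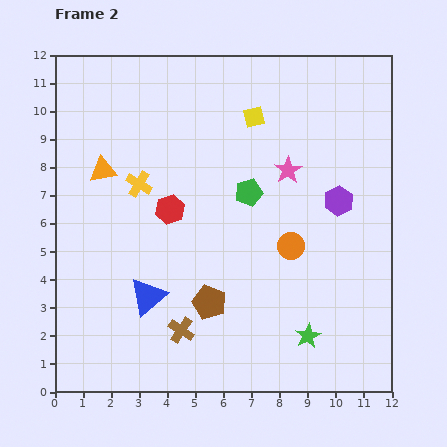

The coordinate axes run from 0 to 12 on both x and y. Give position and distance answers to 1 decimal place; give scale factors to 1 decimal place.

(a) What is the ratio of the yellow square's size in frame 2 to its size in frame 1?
0.6×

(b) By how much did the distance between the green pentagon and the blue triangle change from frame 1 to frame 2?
-3.0

Distance in frame 1: 8.2. Distance in frame 2: 5.2.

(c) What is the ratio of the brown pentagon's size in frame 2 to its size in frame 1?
1.3×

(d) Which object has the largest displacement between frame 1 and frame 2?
the orange circle

(moved 4.4; next 4.0)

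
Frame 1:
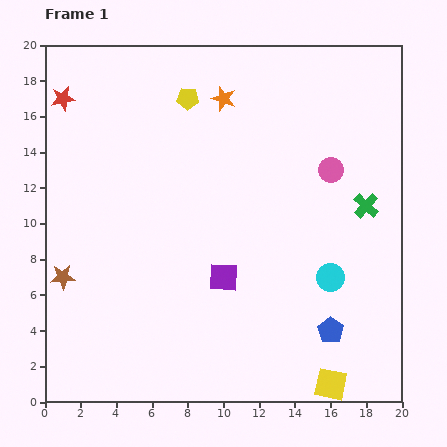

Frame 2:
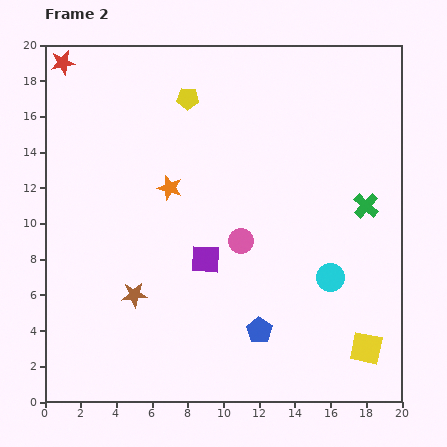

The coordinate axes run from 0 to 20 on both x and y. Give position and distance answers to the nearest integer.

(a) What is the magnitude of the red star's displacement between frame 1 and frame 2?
2

The red star moved from (1, 17) to (1, 19), a distance of √(0² + 2²) ≈ 2.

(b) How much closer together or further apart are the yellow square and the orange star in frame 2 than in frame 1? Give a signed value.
-3

Distance in frame 1: 17. Distance in frame 2: 14.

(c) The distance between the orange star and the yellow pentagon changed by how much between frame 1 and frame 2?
+3

Distance in frame 1: 2. Distance in frame 2: 5.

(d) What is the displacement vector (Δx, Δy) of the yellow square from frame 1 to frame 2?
(2, 2)

The yellow square was at (16, 1) in frame 1 and (18, 3) in frame 2.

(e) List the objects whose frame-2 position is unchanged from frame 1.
the green cross, the cyan circle, the yellow pentagon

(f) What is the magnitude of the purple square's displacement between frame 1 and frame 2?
1

The purple square moved from (10, 7) to (9, 8), a distance of √(1² + 1²) ≈ 1.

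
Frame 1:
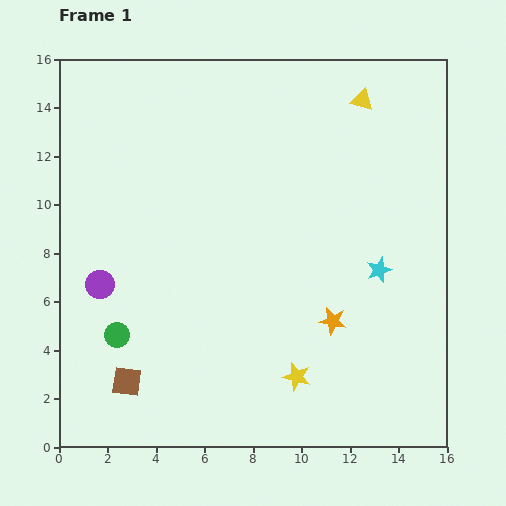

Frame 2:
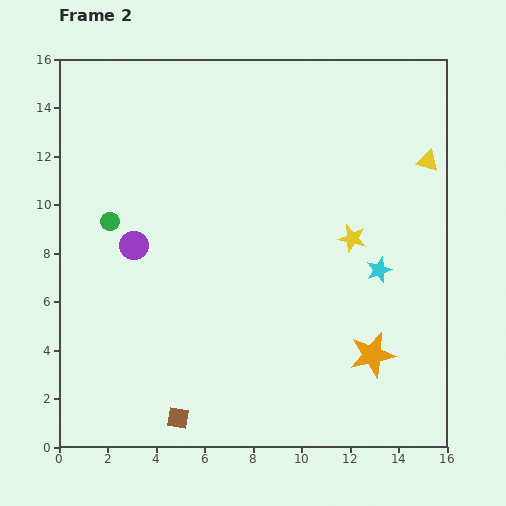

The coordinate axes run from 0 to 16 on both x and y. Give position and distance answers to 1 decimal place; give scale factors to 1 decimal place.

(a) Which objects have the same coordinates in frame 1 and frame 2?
the cyan star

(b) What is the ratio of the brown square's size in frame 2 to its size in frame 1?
0.7×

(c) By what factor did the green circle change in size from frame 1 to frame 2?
0.7×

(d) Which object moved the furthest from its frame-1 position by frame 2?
the yellow star

(moved 6.1; next 4.7)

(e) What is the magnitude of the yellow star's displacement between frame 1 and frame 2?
6.1

The yellow star moved from (9.8, 2.9) to (12.1, 8.6), a distance of √(2.3² + 5.7²) ≈ 6.1.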